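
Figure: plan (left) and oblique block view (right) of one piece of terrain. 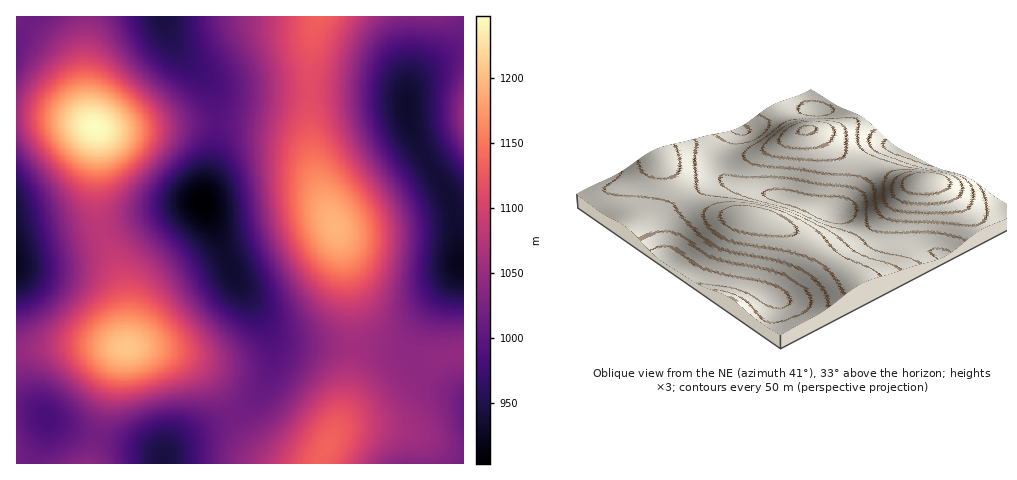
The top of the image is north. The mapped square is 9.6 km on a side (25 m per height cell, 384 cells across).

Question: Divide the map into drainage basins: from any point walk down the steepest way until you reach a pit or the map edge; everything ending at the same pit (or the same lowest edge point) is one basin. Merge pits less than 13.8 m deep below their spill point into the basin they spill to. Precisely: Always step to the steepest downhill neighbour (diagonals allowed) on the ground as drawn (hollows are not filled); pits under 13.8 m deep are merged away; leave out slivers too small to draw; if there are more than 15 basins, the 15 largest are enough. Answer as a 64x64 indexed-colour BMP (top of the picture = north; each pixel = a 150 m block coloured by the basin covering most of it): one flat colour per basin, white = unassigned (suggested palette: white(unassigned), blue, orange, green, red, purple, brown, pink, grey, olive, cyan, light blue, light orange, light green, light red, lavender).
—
<image width="64" height="64" href="data:image/bmp;base64,Qk12CAAAAAAAAHYAAAAoAAAAQAAAAEAAAAABAAQAAAAAAAAIAAATCwAAEwsAABAAAAAAAAAA////ALR3HwAOf/8ALKAsACgn1gC9Z5QAS1aMAMJ34wB/f38AIr28AM++FwDox64AeLv/AIrfmACWmP8A1bDFAHd3d3d3dVVVVVVVVVVVVVVVVVURERFmZmZmZmZmZmZmd3d3d3d1VVVVVVVVVVVVVVVVEREREWZmZmZmZmZmZmZ3d3d3d3VVVVVVVVVVVVVVVVERERERZmZmZmZmZmZmZnd3d3d3d1VVVVVVVVVVVVVVEREREREWZmZmZmZmZmZmd3d3d3d3VVVVVVVVVVVVVVERERERERFmZmZmZmZmZmZ3d3d3d3dVVVVVVVVVVVVVEREREREREWZmZmZmZmZmZnd3d3d3d1VVVVVVVVVVVVURERERERERJmZmZmZmZmZmd3d3d3d3dVVVVVVVVVVVURERERERERESZmZmZmZmZmZ3d3d3d3d1VVVVVVVVVVURERERERERERImZmZmZmZmZnd3d3d3d3VVVVVVVVVVVREREREREREREiJmZmZmZmZmd3d3d3d3dVVVVVVVVVVRERERERERERESIiJmZmZmZmZ3d3d3d3d3VVVVVVVVVREREREREREREREiIiZmZmZmZnd3d3d3d3dVVVVVVVVVERERERERERERESIiIiZmZmZmd3d3d3d3d1VVVVVVVRERERERERERERERIiIiImZmZmZ3d3d3d3d3VVVVVVVREREREREREREREREiIiIiImZmZnd3d3d3d3d1VVVVURERERERERERERERESIiIiIiIiJmRER3d3d3d3VVURERERERERERERERERERIiIiIiIiIiJERERERERERBEREREREREREREREREREREiIiIiIiIiIkREREREREREERERERERERERERERERERESIiIiIiIiIiREREREREREQRERERERERERERERERERERIiIiIiIiIiJERERERERERBEREREREREREREREREREREiIiIiIiIiIkREREREREREERERERERERERERERERERESIiIiIiIiIiREREREREREQRERERERERERERERERERERIiIiIiIiIiJERERERERERBEREREREREREREREREREREiIiIiIiIiIkRERERERERBERERERERERERERERERERESIiIiIiIiIiREREREREREERERERERERERERERERERERIiIiIiIiIiJEREREREREQRERERERERERERERERERERIiIiIiIiIiIkRERERERERBEREREREREREREREREREREiIiIiIiIiIiRERERERERBERERERERERERERERERERESIiIiIiIiIiJEREREREREERERERERERERERERERERERIiIiIiIiIiIkREREREREEREREREREREREREREREREREiIiIiIiIiIiREREREREQREREREREREREREREREREREiIiIiIiIiIiJERERERERBERERERERERERERERERERESIiIiIiIiIiIkRERERERBERERERERERERERERERERERIiIiIiIiIiIiREREREREERERERERERERERERERERERIiIiIiIiIiIiJEREREREQREREREREREREREREREREREiIiIiIiIiIiIkRERERERBERERERERERERERERERERESIiIiIiIiIiIiREREREREERERERERERERERERERERESIiIiIiIiIiIiJEREREREERERERERERERERERERERERIiIiIiIiIiIiIkREREREQRERERERERERERERERERERIiIiIiIiIiIiIiRERERERBEREREREREREREREREREREiIiIiIiIiIiIiJEREREREERERERERERERERERERERESIiIiIiIiIiIiIkREREREQRERERERERERERERERERERIiIiIiIiIiIiIiRERERERBERERERERERERERERERERIiIiIiIiIiIiIiJEREREREQREREREREREREREREREREiIiIiIiIiIiIiIkRERERERBEREREREREREREREREREyIiIiIiIiIiIiIiREREREREERERERERERERERERERETIiIiIiIiIiIiIiJEREREREQRERERERERERERERERMzMiIiIiIiIiIiIiIkREREREgzMzMzMzERERERERMzMzMyIiIiIiIiIiIiIiREREiIiDMzMzMzMzMzMzMzMzMzMzIiIiIiIiIiIiIiKIiIiIiDMzMzMzMzMzMzMzMzMzMzMiIiIiIiIiIiIiIoiIiIiIMzMzMzMzMzMzMzMzMzMzMyIiIiIiIiIiIiIiiIiIiIgzMzMzMzMzMzMzMzMzMzMzIiIiIiIiIiIiIiKIiIiIiDMzMzMzMzMzMzMzMzMzMzMiIiIiIiIiIiIiIoiIiIiIMzMzMzMzMzMzMzMzMzMzMyIiIiIiIiIiIiIiiIiIiIgzMzMzMzMzMzMzMzMzMzMzIiIiIiIiIiIiIiKIiIiIiDMzMzMzMzMzMzMzMzMzMzMiIiIiIiIiIiIiIoiIiIiIMzMzMzMzMzMzMzMzMzMzMyIiIiIiIiIiIiIiiIiIiIgzMzMzMzMzMzMzMzMzMzMzIiIiIiIiIiIiIiKIiIiIiDMzMzMzMzMzMzMzMzMzMzMiIiIiIiIiIiIiIoiIiIiIMzMzMzMzMzMzMzMzMzMzMyIiIiIiIiIiIiIiiIiIiIgzMzMzMzMzMzMzMzMzMzMzMiIiIiIiIiIiIiKIiIiIiDMzMzMzMzMzMzMzMzMzMzMyIiIiIiIiIiIiIoiIiIiIMzMzMzMzMzMzMzMzMzMzMzIiIiIiIiIiIiIi"/>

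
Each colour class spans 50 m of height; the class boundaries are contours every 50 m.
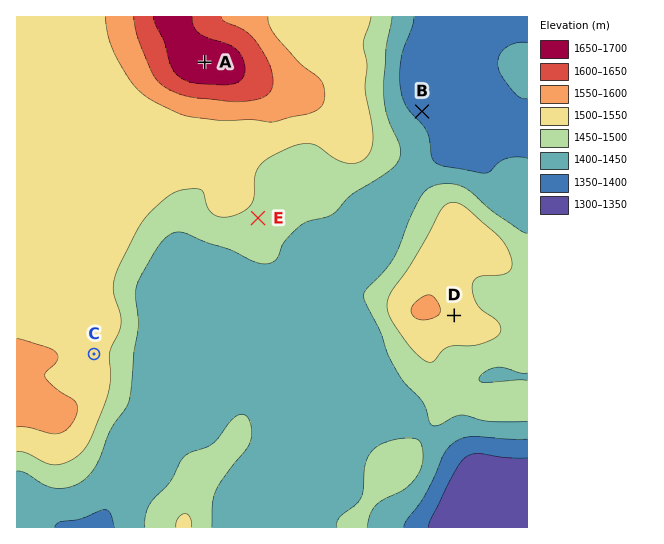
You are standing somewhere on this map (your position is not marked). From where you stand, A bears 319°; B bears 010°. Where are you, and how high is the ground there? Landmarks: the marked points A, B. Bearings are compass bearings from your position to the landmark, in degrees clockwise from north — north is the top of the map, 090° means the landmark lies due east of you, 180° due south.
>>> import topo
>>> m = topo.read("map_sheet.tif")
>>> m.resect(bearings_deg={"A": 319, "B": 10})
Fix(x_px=393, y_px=278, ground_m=1480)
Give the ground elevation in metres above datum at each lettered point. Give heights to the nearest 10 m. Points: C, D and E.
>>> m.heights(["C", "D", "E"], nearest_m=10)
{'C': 1520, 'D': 1540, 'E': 1480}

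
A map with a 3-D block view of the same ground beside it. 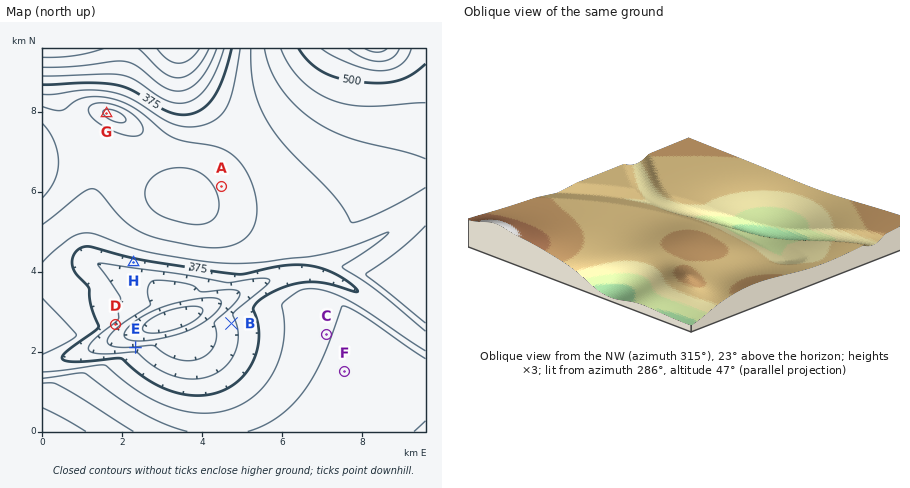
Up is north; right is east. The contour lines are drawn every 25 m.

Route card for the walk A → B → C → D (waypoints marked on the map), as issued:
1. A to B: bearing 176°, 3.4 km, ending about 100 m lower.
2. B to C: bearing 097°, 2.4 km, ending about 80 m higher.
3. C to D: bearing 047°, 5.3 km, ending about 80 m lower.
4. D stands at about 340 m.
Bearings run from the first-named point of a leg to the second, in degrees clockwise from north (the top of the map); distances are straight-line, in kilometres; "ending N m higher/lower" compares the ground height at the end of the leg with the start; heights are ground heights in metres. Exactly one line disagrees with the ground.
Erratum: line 3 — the bearing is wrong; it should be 273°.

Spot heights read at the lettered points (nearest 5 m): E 330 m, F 435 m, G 480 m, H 365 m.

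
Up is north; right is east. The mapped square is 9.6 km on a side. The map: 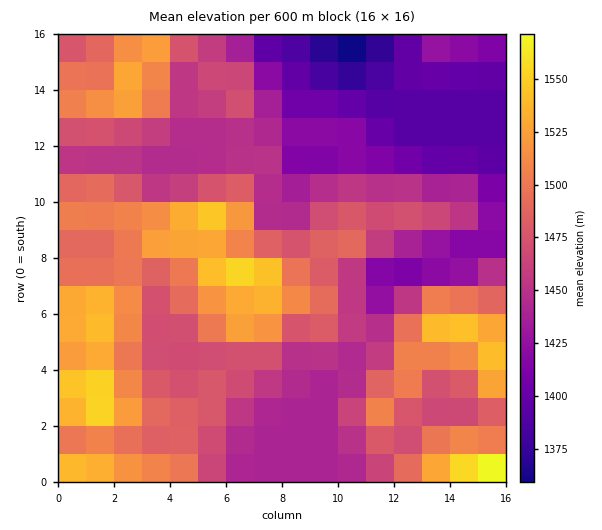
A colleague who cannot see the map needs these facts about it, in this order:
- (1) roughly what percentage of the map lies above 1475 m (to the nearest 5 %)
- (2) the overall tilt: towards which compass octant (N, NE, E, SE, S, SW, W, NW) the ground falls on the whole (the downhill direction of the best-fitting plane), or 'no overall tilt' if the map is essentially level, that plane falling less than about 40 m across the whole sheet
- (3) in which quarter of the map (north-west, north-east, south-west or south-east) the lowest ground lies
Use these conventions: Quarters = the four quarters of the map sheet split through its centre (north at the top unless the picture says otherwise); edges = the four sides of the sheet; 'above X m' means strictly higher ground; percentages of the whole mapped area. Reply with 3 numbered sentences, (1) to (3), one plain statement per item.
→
(1) About 45 % of the map lies above 1475 m.
(2) On the whole the ground falls towards the north-east.
(3) The lowest point lies in the north-east quarter of the map.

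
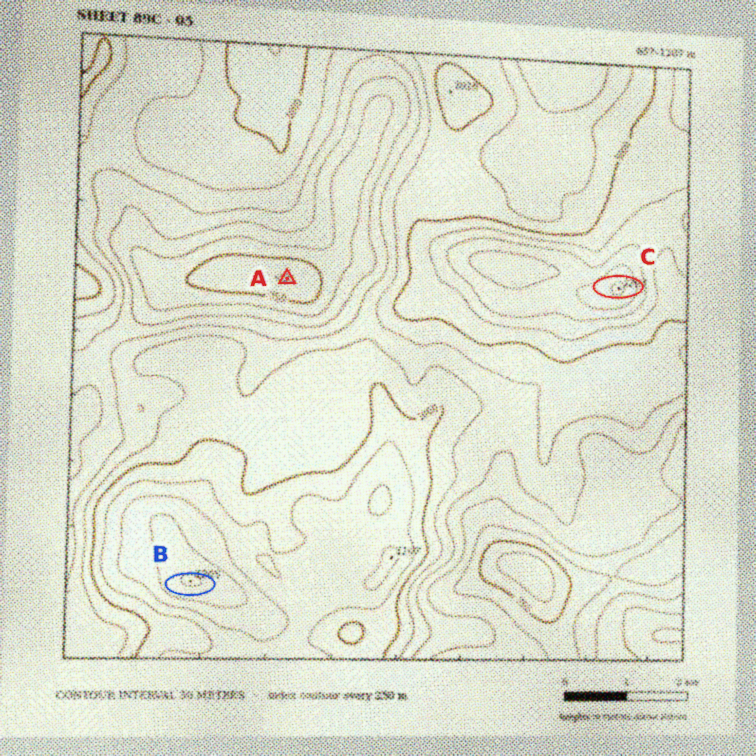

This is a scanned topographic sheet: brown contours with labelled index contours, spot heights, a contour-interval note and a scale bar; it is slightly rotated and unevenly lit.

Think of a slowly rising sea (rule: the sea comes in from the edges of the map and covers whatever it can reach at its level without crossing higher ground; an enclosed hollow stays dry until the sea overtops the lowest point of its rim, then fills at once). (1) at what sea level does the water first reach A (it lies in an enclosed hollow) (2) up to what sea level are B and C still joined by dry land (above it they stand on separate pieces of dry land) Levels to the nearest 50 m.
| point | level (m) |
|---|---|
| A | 900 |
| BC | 950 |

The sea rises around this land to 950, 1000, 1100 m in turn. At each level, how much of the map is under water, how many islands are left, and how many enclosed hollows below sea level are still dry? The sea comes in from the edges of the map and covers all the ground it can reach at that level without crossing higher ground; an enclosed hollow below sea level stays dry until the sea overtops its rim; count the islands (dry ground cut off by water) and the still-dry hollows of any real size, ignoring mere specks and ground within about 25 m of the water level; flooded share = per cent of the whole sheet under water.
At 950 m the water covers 46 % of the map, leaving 0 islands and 0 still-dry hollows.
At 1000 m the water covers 69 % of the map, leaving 0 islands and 0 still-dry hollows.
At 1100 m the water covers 93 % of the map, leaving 2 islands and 0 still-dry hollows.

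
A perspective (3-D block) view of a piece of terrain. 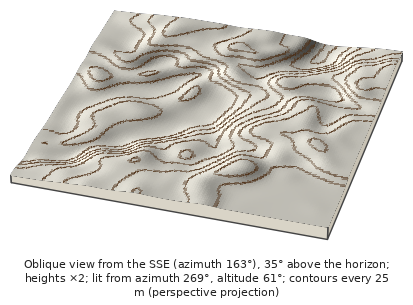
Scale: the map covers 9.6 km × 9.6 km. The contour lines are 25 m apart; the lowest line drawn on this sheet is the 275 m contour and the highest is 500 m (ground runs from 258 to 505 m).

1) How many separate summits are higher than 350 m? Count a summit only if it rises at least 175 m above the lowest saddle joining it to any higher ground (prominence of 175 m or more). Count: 1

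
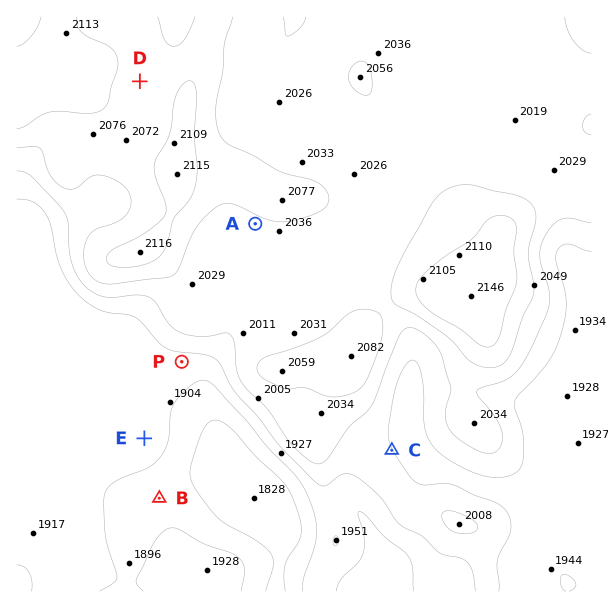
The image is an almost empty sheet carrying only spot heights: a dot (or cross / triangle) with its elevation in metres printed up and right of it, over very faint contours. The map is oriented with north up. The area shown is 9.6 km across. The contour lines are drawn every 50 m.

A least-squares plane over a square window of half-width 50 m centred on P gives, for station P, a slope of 5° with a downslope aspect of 170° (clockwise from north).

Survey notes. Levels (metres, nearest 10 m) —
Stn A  2040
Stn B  1880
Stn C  1950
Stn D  2070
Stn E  1920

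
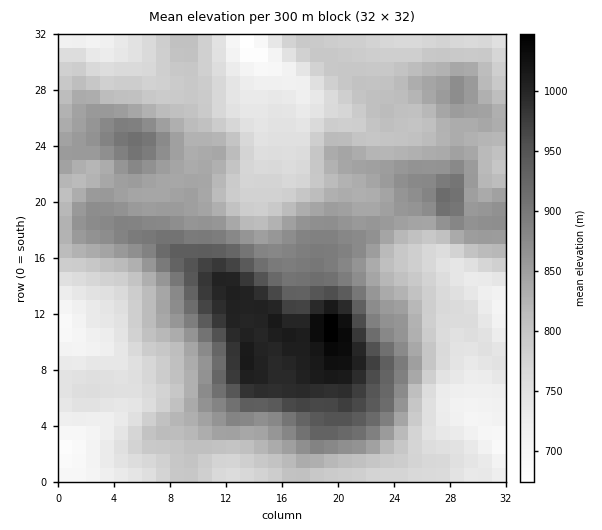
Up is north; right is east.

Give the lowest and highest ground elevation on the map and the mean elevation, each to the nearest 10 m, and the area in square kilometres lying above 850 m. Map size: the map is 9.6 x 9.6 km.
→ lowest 670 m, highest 1050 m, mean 830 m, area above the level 30.4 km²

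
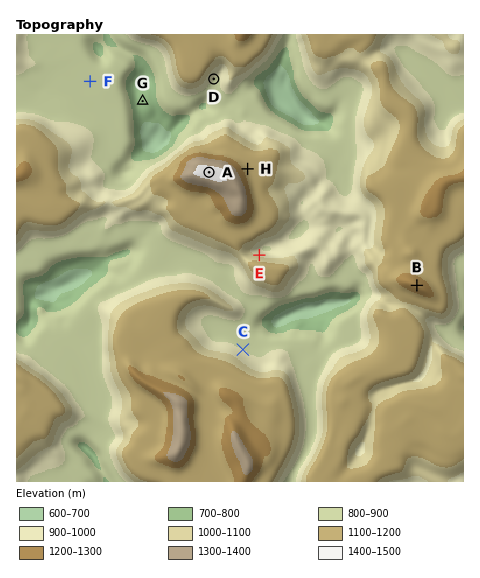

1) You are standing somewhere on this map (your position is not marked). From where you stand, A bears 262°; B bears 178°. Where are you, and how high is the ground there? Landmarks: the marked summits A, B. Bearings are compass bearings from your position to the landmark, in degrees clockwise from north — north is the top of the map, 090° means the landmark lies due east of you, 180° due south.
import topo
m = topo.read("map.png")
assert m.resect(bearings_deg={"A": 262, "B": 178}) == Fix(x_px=412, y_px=144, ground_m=1140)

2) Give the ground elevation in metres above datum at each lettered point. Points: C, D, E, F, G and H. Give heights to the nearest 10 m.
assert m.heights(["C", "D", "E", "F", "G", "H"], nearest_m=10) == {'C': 900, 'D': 900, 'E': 980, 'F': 880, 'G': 750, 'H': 1160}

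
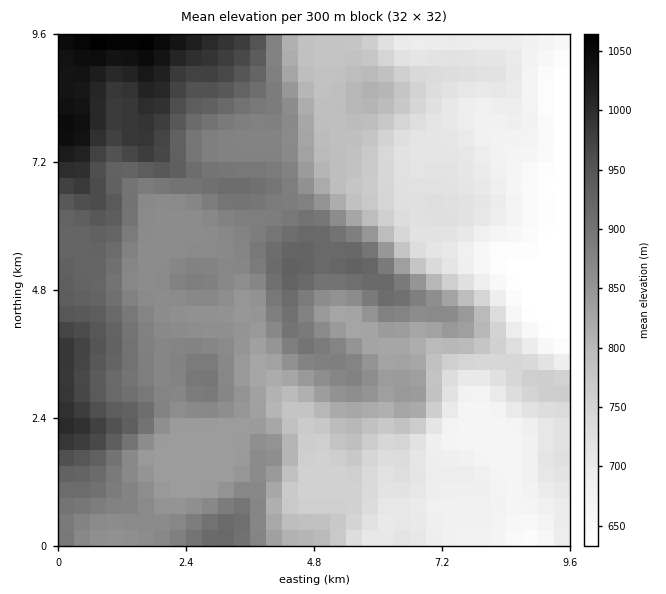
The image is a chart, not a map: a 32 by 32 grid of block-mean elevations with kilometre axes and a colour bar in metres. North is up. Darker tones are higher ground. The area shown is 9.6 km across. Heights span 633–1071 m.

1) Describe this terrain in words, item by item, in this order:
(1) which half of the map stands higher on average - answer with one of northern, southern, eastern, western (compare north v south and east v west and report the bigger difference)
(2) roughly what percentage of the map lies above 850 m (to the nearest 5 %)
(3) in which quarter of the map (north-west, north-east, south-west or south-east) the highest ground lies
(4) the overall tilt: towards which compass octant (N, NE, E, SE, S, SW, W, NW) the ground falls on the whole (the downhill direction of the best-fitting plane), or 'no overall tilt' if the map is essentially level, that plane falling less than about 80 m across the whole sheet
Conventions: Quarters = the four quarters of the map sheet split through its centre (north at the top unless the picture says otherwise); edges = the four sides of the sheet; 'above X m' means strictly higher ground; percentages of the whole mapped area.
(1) On average the western half of the map is the higher ground.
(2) Roughly 45 % of the ground is higher than 850 m.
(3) The highest ground is in the north-west quarter.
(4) On the whole the ground falls towards the east.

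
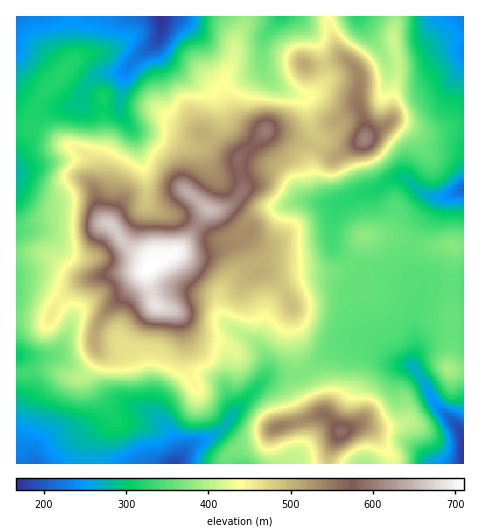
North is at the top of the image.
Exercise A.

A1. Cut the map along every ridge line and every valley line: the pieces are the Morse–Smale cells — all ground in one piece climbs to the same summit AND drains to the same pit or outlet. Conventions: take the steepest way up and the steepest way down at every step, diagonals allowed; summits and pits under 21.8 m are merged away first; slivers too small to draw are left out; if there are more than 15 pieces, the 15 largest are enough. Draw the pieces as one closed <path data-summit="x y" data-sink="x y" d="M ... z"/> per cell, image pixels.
<path data-summit="150 267" data-sink="161 17" d="M161 16l-145 1 0 110 15 0 5 2 25 14 19 7 8 8 4 9-1 14 5 14 4 19 7 9-58-1-16 6-16 2 0 23 23 0 8 2 25 19 7 3 10 1 26-5 30-3 12-9 23-12 16-24-14-7-26-7-10-7-1-30-14-46 6 4 35 6 10 6 17 5 14 25 4 3 11 0 12-4-2-14 12-13-24-23-9-26-12-11-18-7-26-24-5-8 0-6 5-12z"/><path data-summit="150 267" data-sink="174 463" d="M243 239l-35 14-34 0-16 8-10 7-13 17-33 31-6 12-2 12 4 18-10 19 4 8 16 22 4 11-21 23-4 14 1 9 88 0 13-18 32-16 43-51 6-4 25-1 0-18-4-21 0-33-8-14-13-14-12-3-7-21z"/><path data-summit="150 267" data-sink="463 461" d="M381 235l-17 1-12 27-8 6-7 3-43 1-8 2-20-3 4 2 13 14 9 18-1 29 4 39 12-3 30-25 12-4 14 1 34 21 15 2 4-15-2-35 10-29 3-3 37 0-1-38-39 0-32-10z"/><path data-summit="150 267" data-sink="463 189" d="M405 177l-12 1-21 13-15 3-21 11-38-3-13 4-23 4-10 6-18 20-9 4-10-1-18-13-21 26 11 2 21-1 35-14 8 11 7 22 6-2 12 5 10 0 8-2 38 0 12-4 10-10 8-21 5-3 25 1 32 10 39 0 1-56-3 0-15 7-13 0-12-5z"/><path data-summit="341 432" data-sink="463 461" d="M358 342l-9 0-12 4-26 22-16 7 5 18 9 17 6 5 11 0 15 16 16-5 11 2 7 6 14 19 4 11 70 0 1-29-7-10-20-19-20-35-7-6-13-1-7-4-21-15z"/><path data-summit="364 139" data-sink="463 189" d="M397 121l-8 1-21 13-8 8-24 13-21-9-4 11 1 14 4 13 11 17 12 2 18-10 15-3 25-14 10 1 14 14 12 5 13 0 18-8 0-62-9 0-21 6-8 0z"/><path data-summit="341 432" data-sink="174 463" d="M294 374l-17 0-13 5-43 51-32 16-12 17 151 1 4-18 8-15-14-16-11 0-6-5-9-17z"/><path data-summit="150 267" data-sink="34 463" d="M95 361l-12 14-5 3-10-2-16-6-17 0-19 4 1 90 70-1 4-22 21-23-4-11-16-22-4-8z"/><path data-summit="150 267" data-sink="17 355" d="M145 270l-36 4-29 9-22 19-10 17-31-2-1 55 36-2 21 8 9-2 14-18 2-5-4-13 2-12 6-12 33-31z"/><path data-summit="150 267" data-sink="17 174" d="M31 127l-15 2 0 100 11 1 22-8 57 2-6-10-4-19-5-14 1-14-4-9-8-8-19-7z"/><path data-summit="209 209" data-sink="161 17" d="M132 128l14 46 1 30 5 4 31 10 14 7 12-17 11 2 7-3 14-13 3-12-3-8-12 3-11 0-4-3-14-25-17-5-10-6-35-6z"/><path data-summit="449 369" data-sink="463 461" d="M463 284l-36 0-3 3-10 29 2 35-3 12 24 43 20 19 6 10z"/><path data-summit="265 130" data-sink="281 17" d="M279 16l-34 1 0 7-8 15-3 18-10 24 0 11 8 19 10 11 18 8 9 0 24 7 22 10 2-10-8-17-4-19-4-5-24-10-10-10-5-10 1-27 14-18z"/><path data-summit="265 130" data-sink="161 17" d="M244 16l-82 0 0 13-5 12 0 6 5 8 21 21 23 10 12 11 9 26 24 24 15-16-24-9-10-11-8-19 0-11 10-24 3-18 8-15z"/><path data-summit="364 139" data-sink="463 17" d="M458 48l-10 0-27 10-23 4 1 8-5 19-3 32 13 2 22 10 38-7 0-77z"/>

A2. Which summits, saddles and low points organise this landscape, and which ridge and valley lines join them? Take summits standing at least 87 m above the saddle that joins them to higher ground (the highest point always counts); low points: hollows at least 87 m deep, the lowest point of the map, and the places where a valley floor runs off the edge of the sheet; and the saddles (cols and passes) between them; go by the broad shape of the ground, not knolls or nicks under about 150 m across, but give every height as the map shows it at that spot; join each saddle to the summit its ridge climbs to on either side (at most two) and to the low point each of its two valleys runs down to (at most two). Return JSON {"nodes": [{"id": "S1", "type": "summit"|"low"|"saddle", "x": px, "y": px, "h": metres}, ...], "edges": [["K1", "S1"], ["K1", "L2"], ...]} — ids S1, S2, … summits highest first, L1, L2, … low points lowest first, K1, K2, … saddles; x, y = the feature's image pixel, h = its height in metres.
{"nodes": [
{"id": "S1", "type": "summit", "x": 151, "y": 266, "h": 711},
{"id": "S2", "type": "summit", "x": 364, "y": 139, "h": 610},
{"id": "S3", "type": "summit", "x": 341, "y": 432, "h": 591},
{"id": "L1", "type": "low", "x": 161, "y": 17, "h": 166},
{"id": "L2", "type": "low", "x": 463, "y": 461, "h": 168},
{"id": "L3", "type": "low", "x": 174, "y": 463, "h": 182},
{"id": "L4", "type": "low", "x": 463, "y": 189, "h": 207},
{"id": "L5", "type": "low", "x": 463, "y": 17, "h": 226},
{"id": "K1", "type": "saddle", "x": 315, "y": 147, "h": 492},
{"id": "K2", "type": "saddle", "x": 295, "y": 375, "h": 372},
{"id": "K3", "type": "saddle", "x": 411, "y": 243, "h": 357},
{"id": "K4", "type": "saddle", "x": 463, "y": 127, "h": 316}],
"edges": [["K1", "S1"], ["K1", "S2"], ["K1", "L1"], ["K1", "L4"], ["K2", "S1"], ["K2", "S3"], ["K2", "L2"], ["K2", "L3"], ["K3", "S1"], ["K3", "L2"], ["K3", "L4"], ["K4", "S2"], ["K4", "L4"], ["K4", "L5"]]}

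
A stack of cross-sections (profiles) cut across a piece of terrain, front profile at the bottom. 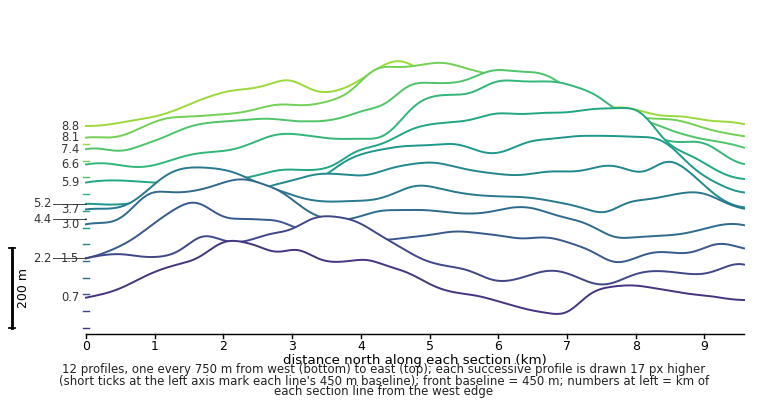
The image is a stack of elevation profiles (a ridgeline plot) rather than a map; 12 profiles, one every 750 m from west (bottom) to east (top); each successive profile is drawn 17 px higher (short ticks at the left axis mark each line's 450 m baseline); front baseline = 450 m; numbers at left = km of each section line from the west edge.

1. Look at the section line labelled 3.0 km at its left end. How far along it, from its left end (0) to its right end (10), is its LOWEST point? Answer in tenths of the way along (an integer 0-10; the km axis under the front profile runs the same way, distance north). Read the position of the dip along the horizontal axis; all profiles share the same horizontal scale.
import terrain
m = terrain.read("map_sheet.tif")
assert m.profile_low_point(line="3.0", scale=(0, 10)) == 8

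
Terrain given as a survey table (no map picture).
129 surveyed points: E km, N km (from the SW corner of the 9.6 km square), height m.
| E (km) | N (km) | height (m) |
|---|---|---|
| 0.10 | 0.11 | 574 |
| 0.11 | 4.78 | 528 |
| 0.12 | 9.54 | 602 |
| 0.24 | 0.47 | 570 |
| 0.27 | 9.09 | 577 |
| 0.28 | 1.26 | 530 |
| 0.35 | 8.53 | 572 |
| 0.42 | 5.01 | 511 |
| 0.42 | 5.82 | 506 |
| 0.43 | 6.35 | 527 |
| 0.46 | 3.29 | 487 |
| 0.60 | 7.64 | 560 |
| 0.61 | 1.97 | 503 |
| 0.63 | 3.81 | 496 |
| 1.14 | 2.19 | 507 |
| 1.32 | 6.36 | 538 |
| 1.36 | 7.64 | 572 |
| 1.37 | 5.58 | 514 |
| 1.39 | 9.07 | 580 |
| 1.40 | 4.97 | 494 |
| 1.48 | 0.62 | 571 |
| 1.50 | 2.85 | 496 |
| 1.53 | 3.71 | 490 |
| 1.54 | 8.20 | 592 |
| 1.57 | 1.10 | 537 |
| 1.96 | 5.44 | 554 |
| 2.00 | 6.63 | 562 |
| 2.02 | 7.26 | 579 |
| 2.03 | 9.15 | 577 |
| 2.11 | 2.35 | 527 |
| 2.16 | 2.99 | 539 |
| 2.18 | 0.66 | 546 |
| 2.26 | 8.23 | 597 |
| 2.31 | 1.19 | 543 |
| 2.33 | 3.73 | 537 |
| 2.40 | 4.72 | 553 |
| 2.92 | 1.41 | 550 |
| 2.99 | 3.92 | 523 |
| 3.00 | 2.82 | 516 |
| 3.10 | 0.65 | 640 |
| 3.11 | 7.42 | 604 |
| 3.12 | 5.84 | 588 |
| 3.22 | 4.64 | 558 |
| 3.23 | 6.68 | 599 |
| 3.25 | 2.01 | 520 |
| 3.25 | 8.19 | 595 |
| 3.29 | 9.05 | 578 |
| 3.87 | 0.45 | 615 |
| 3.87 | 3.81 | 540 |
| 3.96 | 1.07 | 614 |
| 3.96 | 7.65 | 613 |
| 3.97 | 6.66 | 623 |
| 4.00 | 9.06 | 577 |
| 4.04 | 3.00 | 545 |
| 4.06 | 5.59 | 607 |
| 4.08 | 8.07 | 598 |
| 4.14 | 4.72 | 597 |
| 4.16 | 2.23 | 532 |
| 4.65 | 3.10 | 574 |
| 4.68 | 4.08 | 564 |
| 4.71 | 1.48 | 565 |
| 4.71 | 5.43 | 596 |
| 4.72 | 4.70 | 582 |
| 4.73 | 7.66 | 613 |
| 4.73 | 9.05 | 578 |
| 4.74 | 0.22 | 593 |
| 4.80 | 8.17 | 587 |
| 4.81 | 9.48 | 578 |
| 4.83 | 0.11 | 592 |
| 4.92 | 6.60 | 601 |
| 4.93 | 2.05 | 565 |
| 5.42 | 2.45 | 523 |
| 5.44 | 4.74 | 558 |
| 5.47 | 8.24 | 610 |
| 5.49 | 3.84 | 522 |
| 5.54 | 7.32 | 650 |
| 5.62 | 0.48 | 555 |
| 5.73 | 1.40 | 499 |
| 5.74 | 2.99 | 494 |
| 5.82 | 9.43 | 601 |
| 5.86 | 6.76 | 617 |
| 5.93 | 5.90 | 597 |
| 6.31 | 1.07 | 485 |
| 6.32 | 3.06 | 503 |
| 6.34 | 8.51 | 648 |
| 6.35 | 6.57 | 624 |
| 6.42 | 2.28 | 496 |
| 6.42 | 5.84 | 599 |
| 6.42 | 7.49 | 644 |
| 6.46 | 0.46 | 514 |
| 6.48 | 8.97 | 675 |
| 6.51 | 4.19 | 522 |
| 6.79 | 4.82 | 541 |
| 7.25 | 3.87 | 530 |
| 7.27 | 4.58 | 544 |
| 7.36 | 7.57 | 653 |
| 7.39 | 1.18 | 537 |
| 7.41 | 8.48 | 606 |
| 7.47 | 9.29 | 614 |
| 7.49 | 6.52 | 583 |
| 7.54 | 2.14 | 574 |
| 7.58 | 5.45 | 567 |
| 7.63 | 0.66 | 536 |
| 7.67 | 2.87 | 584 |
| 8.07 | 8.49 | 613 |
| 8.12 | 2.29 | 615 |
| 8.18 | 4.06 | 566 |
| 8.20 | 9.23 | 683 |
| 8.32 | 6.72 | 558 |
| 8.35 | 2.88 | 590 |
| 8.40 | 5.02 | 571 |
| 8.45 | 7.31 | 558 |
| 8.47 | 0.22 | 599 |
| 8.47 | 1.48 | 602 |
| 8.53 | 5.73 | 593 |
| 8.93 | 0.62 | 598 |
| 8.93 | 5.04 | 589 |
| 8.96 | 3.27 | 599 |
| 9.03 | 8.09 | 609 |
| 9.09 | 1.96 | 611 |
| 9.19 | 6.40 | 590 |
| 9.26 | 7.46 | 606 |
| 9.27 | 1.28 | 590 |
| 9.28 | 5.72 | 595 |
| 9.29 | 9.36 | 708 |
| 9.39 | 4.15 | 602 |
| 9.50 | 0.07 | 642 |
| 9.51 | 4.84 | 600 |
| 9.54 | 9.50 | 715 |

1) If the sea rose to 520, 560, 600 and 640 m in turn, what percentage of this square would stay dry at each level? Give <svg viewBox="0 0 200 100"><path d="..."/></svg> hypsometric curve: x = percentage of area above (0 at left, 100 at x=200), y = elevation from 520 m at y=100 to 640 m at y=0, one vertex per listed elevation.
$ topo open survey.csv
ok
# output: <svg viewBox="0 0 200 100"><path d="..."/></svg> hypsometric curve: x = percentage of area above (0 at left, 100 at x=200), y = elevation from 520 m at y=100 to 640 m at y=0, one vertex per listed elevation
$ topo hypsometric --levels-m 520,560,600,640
<svg viewBox="0 0 200 100"><path d="M168 100l-47-33-75-34-36-33"/></svg>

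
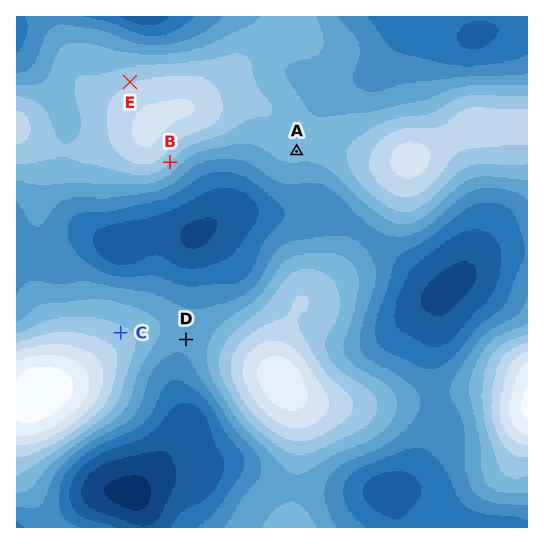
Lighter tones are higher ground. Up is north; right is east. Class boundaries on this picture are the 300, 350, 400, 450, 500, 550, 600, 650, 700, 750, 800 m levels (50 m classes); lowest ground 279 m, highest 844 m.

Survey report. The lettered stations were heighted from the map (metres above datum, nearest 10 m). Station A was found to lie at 560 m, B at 600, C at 620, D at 520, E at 640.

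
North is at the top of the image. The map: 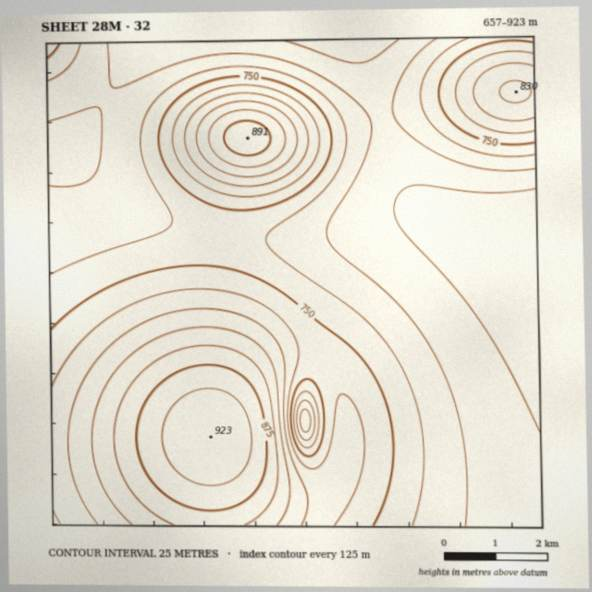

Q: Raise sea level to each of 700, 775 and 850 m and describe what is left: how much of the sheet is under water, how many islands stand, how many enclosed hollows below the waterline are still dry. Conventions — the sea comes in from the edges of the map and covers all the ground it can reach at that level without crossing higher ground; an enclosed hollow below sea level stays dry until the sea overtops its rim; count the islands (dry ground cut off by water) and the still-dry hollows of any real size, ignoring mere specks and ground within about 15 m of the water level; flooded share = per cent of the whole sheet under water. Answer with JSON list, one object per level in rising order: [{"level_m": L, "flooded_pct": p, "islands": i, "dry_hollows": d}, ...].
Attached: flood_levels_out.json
[{"level_m": 700, "flooded_pct": 26, "islands": 0, "dry_hollows": 1}, {"level_m": 775, "flooded_pct": 68, "islands": 1, "dry_hollows": 0}, {"level_m": 850, "flooded_pct": 88, "islands": 1, "dry_hollows": 0}]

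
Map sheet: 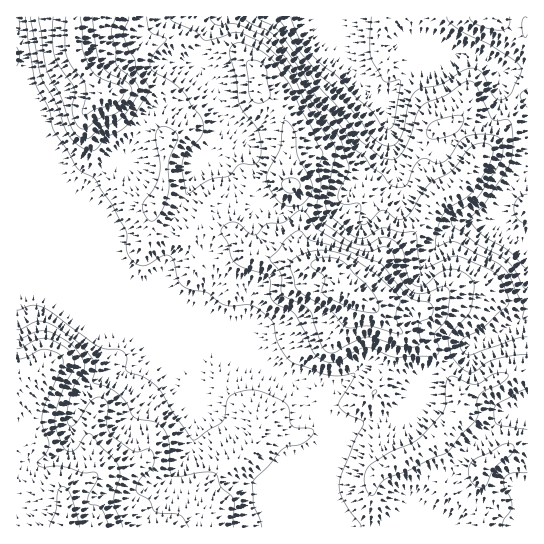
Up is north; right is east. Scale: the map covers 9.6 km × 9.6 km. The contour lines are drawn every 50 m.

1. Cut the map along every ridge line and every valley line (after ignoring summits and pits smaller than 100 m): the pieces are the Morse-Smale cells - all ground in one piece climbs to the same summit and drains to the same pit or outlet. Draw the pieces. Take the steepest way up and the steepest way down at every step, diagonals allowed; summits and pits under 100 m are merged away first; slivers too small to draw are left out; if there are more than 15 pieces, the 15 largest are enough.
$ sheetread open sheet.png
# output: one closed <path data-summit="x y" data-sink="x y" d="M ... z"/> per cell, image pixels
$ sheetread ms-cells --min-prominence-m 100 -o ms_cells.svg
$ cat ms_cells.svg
<path data-summit="350 293" data-sink="333 17" d="M333 16l-110 0-10 7-10 20-3 10 0 13 17 20 8 35-14 26-11 11-12 35-17 30-3 34-5 16-10 8-14 5 52 51 66 27 25 15 8 2 21-2 20 5 2 7-5 16 0 14 3 8-4 6 0 92 56 1 29-19 1-7 20-25 5-2 15 1 3-11 7-11 19-15 25-26 21 1 0-169-13-8-18-16-46-1-46-29-10-20-10-62-4-8-10-5-10-11-22-43z"/><path data-summit="66 527" data-sink="333 17" d="M17 28l-1 499 310 1 1-93 4-6-2-7-24-13-2-12-9-14-12-4-25-15-66-27-50-50-20-13-8-15-20-50-32-28-8-16-26-66-2-48z"/><path data-summit="103 93" data-sink="333 17" d="M222 16l-206 1 0 10 9 24 2 48 30 75 17 19 19 16 26 61 7 9 13 6 14-4 10-8 5-16 3-34 17-30 12-35 11-11 14-26-8-35-17-20 0-13 5-16 8-14z"/><path data-summit="66 527" data-sink="333 17" d="M527 16l-194 1 6 25 22 43 10 11 10 5 4 8 10 62 10 20 46 29 46 1 29 23 2-1z"/><path data-summit="103 93" data-sink="333 17" d="M517 413l-10 0-6 6-19 20-19 15-7 11-3 11-15-1-5 2-20 25-1 7-28 18 143 1 1-113z"/><path data-summit="103 93" data-sink="333 17" d="M311 379l-19 3 4 3 7 12 2 12 22 11 1-13 5-21z"/>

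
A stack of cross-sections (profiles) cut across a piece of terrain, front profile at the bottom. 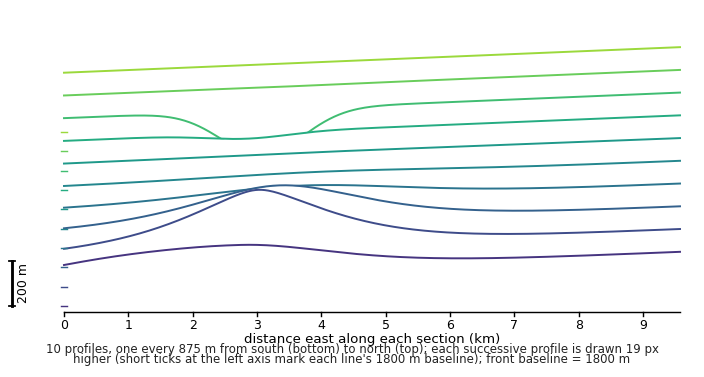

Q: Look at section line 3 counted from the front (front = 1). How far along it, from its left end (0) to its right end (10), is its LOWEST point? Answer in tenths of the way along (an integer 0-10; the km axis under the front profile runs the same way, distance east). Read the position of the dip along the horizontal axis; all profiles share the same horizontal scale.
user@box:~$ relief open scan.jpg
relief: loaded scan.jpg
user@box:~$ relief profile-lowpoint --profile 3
0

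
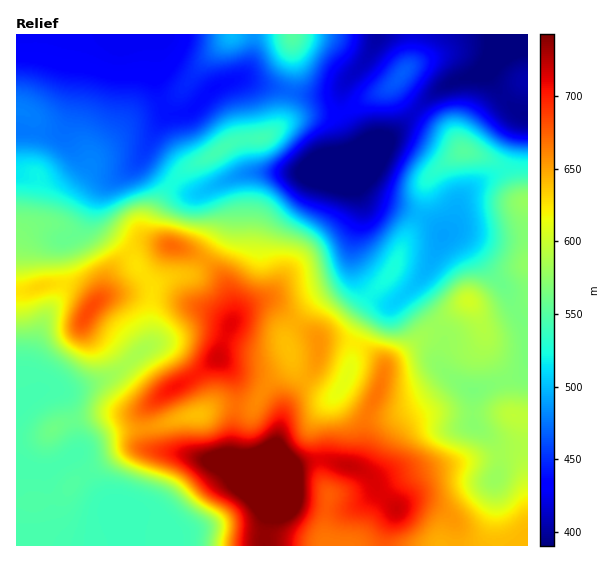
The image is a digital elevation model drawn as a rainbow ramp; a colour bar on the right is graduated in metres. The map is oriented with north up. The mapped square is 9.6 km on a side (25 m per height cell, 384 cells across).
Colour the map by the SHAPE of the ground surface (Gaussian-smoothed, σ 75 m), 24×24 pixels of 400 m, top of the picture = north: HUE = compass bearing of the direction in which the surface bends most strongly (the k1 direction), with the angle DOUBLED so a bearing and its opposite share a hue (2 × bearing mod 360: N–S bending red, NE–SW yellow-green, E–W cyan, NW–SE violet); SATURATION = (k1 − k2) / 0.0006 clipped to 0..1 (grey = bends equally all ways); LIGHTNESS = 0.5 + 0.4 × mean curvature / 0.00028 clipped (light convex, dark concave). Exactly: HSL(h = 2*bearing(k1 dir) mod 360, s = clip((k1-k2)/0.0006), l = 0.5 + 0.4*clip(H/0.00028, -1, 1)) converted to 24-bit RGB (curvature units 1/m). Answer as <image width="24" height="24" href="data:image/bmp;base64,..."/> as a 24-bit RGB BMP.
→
<image width="24" height="24" href="data:image/bmp;base64,Qk32BgAAAAAAADYAAAAoAAAAGAAAABgAAAABABgAAAAAAMAGAAATCwAAEwsAAAAAAAAAAAAAgoJ8g4B8gYR8en+BfX2Bf36AgH+AfnJ9JCxUFDNa7dSS4MVu46wmJlQuR0tqfWxOa15I2ZMhX5coPWddg5lpYqyiZWSzooCkgn6Fgn2Fi4x6c4B9e31+f3t6f2psbSA8MwADFi8EVsoA4qg25tOIMOO7FDaPuXm/YWmls9LNy7fVOG+feM2vZae+OziOv4KUf4GGf3eJmYOFgG93eGRWbUAmOBkJKgkWknrby+v3gbfhqs264vLZTKHUEAopanI3l7t5acKFu4OTg3OzUrFLSlM6MjBEsbligHt0doFqfIt0pEydnQNJoQ0QgTXWPa30sPruft/ZW7fm3+Ps5e7d1gD9PQzJodbpjNrYjoaxcHOisX+qv22tX02XNFJqdrNSj2SPopZtWXdeRCtXkSrp0eP6zN3/zOD/u9//1sb0S63k2HS/6+6VQw+Zg33ZcHe0qnFrbJV9crOEYaW6nF/ByUrRhz6giphoXGeTu5y3jFizXiaKPcZxvOwhOWsEMmoLNj0Wg3Meh4YiPlYh/9+xEiQxUpV5r0J6v6dIcn5So41OfmgzTVcsYzQ+kllfiZ96aIF0aY1haU+INkrMmbLb46ju/KzOapMdEzYOO3IftrkwGl9M9eCcmj94GzkoYTd475uPYqFQYpd4jYGsdF6wQ0mWi6e5jJa3f4B7fHVqY0NFOXogHnwjPo+U68Py/cz/vWPoP4pqd9JnL46DgLRB2C1aP49AEUZJ2pBy3suWTKWWaVZ/ez1RdHNNW41Ad4FPe3BkeDhQdiEemto8HpwwCFomIH4lqzVU/4HM28jnfbmiV32PVVJ1pVZ40beVGTZVNb538e3aY0KiZDVikGSNmIeUdZp6YISHYXZVWBOS66i6oe6mYYyoP3ZgGjoYHCURmq8x67iItYdaTn5tTkJma5yQ1MqtJmbgif/uqXHn/xa7gVqZbm+Dl4V6i6uKVliKZZ5gBC9P9NLn+NrTQGZlXmGJSTmGVW+SOcpywMiT2ry4cFGORn6HWs6ss9XCbMvcjZctIxAezlSd4HnDmFp0f7ZlbKqFc1GDwI7QHnaaC6tt+dLUyKDmU3HILUOrg77VgqXKqK14x7yZuGjWh7m+SqlkUNxDXyNUkRIpN2EkD10uo0jH8sbw2+vrbD6lkVeFfXnbwLHyPGTtxMl+yYx8kkGRfz1UUIYoSVkujM55gLiWdkiZ0YyWpbyBRMtPGQpIxljH2ZekLIZkEEs0d8hY32VxqiOBo4NuZYE5T3IuMGg4jlSo63qelzOOxlmbh9K9XfDkatexmVF1UE58l7yg5+DabWzDBwc6WUiU46GluHiXMm91K4UsfklAslaFu6SPk41sg3VZQYtPI3pqt0aN1pDNpOr60+X4q4vtnUmeiGCDd6qDYsCIt9i04CO6JR14KER+0YeQ242PXVR8WHNcQEFTkGxJwcdojZG7kp/IkLnJJ3KpIWzZ7N/rYtprV2ojWyI20E+WpXmeocKPbOacej2LsDGEi0yhISJJi3JH8nM9j3xVYnl/Rjd3rJx9usCMkXxOk5pFio9UYV86CkEVYZYd/xgYjDgQGSsJG2gQi71kweOqrXdAOBUndUcxbjs7Nz10ZDGh8qKcwMRvQ2NLK2xzdsi2xcvcaG+wkcSegUqBkVdbXolSFUYlkTVW9KLL43e4XJQaHDIBXV0AMzMAJzAWdW5Lc3pfP3BmFEZm5LvQ+83jt1miOpFeEMpDNcA0m65ao09Ef0pvlJaGl4WNWH6DGG5lfMak2Jvz/8z6umvt9sHcpNRaCzknO2ExXYlASXRXFU1JM4NE22157Mvf0vD5p+j/UXn3hYJOio5gcIeMg5CCjXiImICDOIF1MIYoJ1A60IiLyq/p4MT1/8z3flr4KHTWi3a0TGFCJlkrC2pJfcK+3fDboN2gVCQhJh0Nip6ogJKjcXeYhoaQe3aSnomRf1yMjolSImM3NZomi5JHhHhQ1ZBp5VqgPTm5qUXa3GzafrZ/AJpIAI8/5OVhzCcZbhk8d0dGlY6hinOPfm2DiYF2fW53kXhxdVyKsHygoIFbMm0oWmkzcUsolVwHytQTOHFEH1xnpHXX8cfjy6KBCT8YK04JjGArlUmCo4egi3tWgmhbfXVkhHxmenVpg39ta3t6XWCG0mOXt1ZDLGEqZylm37CEuuOKQ2dmKm9HE1tLxYOk89joo3DeRXGqT41nUoeAhp+PgX5qgnxwgH91gX93fn16fX95fX94U2VyhU6K36/DkZPWBx647eve6+feR1LQh7LCF1ZyLnwkyrscrjAypV2SiHeUYICDa4Fa"/>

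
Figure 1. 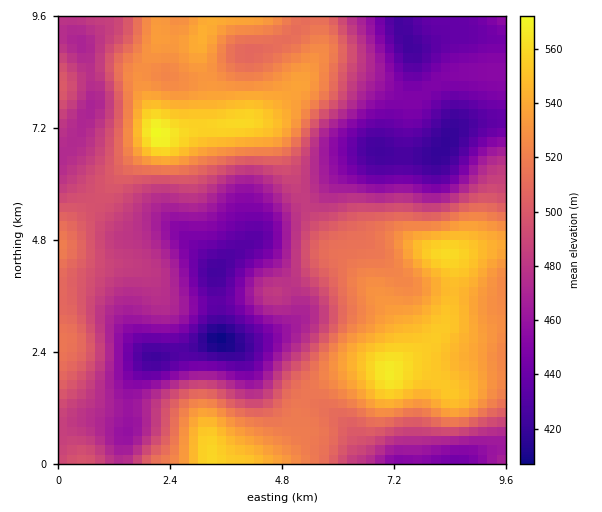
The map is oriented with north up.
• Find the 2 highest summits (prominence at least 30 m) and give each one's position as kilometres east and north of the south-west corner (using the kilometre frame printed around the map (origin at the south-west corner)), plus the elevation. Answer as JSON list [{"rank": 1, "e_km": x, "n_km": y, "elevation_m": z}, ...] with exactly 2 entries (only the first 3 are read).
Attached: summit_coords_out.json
[{"rank": 1, "e_km": 2.14, "n_km": 7.06, "elevation_m": 573}, {"rank": 2, "e_km": 7.09, "n_km": 1.96, "elevation_m": 568}]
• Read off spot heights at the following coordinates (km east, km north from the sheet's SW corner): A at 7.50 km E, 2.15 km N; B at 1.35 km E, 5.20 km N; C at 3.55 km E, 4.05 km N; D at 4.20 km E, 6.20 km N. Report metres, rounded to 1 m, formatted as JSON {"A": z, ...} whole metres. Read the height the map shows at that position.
{"A": 561, "B": 484, "C": 426, "D": 475}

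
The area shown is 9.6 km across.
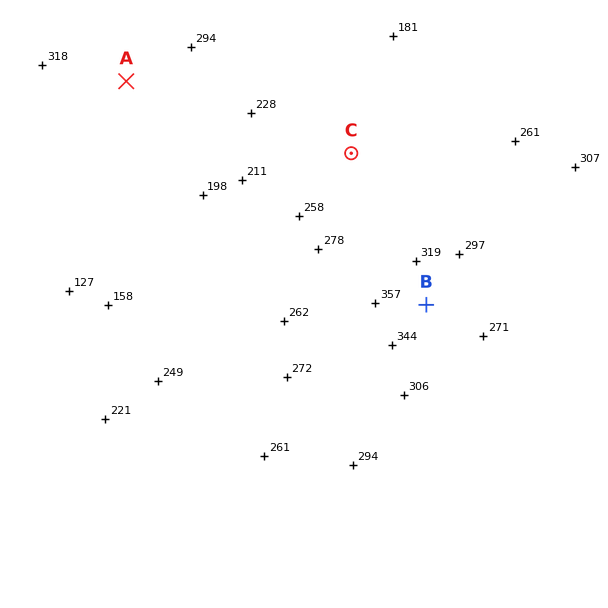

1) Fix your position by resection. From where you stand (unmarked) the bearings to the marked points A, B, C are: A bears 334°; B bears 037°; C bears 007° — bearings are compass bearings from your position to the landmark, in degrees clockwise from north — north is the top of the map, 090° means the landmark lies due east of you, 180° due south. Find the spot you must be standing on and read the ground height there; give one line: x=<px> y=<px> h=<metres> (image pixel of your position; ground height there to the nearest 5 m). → x=312 y=459 h=280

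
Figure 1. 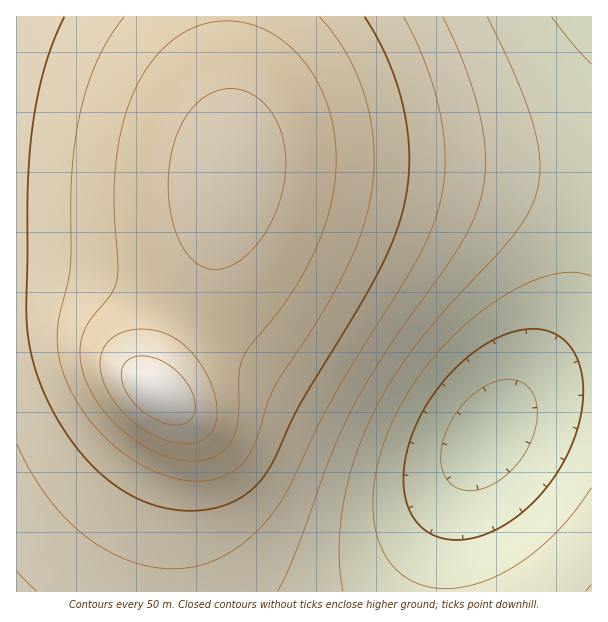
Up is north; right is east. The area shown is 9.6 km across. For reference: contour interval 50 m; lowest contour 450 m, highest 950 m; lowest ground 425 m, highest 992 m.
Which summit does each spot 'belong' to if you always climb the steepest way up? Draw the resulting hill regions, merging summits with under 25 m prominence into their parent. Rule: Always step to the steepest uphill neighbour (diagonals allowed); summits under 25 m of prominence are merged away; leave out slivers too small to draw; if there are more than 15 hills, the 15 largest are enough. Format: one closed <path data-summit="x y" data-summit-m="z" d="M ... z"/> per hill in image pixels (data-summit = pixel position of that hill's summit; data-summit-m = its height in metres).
<path data-summit="228 171" data-summit-m="922" d="M591 16l-574 0-1 253 61 5 33 8 31 10 65 32 94 61 69 37 41 17 27 7 37 0 12-8 17-22 21-14 30-11 38-4z"/><path data-summit="158 392" data-summit-m="992" d="M35 270l-19 0 1 322 428-1 1-42 6-36 11-34 19-37-12 6-26 0-46-14-29-12-46-24-95-61-69-37-30-12-37-11z"/><path data-summit="591 591" data-summit-m="602" d="M591 388l-30 2-31 8-27 18-21 25-19 38-11 34-6 36 0 43 146-1z"/>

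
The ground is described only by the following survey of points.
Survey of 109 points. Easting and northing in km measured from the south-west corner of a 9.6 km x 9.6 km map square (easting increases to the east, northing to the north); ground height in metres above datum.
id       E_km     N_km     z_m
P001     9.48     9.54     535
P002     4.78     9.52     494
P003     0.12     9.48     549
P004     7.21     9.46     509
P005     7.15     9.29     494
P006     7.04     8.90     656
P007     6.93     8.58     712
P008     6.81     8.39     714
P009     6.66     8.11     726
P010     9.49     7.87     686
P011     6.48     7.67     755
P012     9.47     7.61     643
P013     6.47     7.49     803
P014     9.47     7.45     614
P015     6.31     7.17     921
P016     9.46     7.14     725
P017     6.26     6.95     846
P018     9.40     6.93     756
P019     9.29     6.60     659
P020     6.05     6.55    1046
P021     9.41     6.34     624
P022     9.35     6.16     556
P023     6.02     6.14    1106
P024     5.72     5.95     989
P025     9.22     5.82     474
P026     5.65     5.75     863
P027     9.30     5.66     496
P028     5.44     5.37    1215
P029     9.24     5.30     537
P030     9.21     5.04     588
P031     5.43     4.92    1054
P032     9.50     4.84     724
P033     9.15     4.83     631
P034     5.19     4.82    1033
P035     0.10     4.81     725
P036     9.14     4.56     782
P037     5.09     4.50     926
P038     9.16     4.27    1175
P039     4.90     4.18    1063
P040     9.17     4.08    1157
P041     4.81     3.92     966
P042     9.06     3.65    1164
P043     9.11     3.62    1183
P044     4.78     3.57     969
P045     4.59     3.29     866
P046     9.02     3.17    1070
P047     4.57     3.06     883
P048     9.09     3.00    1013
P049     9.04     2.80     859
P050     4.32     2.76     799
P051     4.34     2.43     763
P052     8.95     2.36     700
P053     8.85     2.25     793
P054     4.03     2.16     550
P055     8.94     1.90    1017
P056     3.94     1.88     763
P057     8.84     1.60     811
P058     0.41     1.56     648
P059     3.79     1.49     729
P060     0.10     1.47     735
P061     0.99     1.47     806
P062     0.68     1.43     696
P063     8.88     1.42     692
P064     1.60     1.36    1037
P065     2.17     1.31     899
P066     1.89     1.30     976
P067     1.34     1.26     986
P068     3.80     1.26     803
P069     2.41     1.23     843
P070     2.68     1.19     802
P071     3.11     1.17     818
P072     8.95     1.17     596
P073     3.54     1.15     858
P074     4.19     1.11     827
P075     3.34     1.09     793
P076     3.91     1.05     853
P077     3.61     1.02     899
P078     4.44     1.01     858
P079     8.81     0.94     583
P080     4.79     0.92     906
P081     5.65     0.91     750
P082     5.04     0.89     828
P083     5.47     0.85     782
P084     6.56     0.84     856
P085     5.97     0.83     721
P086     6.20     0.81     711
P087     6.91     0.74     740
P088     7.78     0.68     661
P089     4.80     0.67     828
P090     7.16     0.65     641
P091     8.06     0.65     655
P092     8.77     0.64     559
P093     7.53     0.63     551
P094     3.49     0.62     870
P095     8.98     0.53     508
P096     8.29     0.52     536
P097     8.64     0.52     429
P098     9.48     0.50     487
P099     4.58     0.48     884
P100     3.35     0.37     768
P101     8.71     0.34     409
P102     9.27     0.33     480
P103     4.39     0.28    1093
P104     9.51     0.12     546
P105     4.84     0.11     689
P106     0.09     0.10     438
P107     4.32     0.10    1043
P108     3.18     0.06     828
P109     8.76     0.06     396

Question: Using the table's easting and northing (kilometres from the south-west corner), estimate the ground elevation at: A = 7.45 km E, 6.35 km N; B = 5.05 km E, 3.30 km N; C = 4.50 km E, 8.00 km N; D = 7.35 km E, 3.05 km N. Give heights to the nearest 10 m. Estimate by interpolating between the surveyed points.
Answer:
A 790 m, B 940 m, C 730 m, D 1120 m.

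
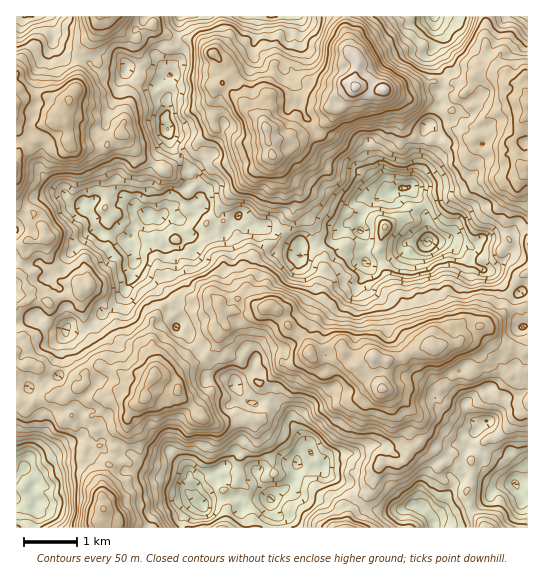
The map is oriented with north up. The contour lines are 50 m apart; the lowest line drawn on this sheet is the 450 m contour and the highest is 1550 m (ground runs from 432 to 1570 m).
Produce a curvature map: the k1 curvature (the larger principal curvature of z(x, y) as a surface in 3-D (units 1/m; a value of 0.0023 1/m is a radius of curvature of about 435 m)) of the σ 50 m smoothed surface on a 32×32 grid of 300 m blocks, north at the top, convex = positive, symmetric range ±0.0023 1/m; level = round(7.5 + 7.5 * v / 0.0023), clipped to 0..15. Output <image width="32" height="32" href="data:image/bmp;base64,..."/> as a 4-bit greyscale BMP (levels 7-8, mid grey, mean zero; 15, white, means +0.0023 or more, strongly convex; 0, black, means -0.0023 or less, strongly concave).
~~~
<image width="32" height="32" href="data:image/bmp;base64,Qk12AgAAAAAAAHYAAAAoAAAAIAAAACAAAAABAAQAAAAAAAACAAATCwAAEwsAABAAAAAAAAAAAAAAABEREQAiIiIAMzMzAERERABVVVUAZmZmAHd3dwCIiIgAmZmZAKqqqgC7u7sAzMzMAN3d3QDu7u4A////ALZ57ezJl7qZeO3Ip7t477m3aL+puHTLtqqa28hmuvbmyYnfq6p57NqY25zaqcv4l4mbzYyKi4ub+aa8/Lna2plZi6usqYvKy5iYqNrqqsuqmJu4vLbY2K25W6p6rJmv2bvdqfypz//+mbubna6ZhezquarP3N+JnMae7Lzaus3Mm83LnNr56auLjIv/yLqKm5yd2cr9trTbys2cupmb68rdub2Y6qzOyP763P/s2KqJuXearNqZ2Xir/PzHvu/p3cyFyKnYid2o3rq5urzcz6W429ia+qrLz/ypqJiIjMvd3szsib28683MnIacu7qrt+id7Zi6rMnMpryrrZrLh87Zyvi32qfay5Sttrt5u6q6/NjamciYyd21y8z5lImq+b7+mpy8q4qW6dmn/6in19jvlq3ZaJnYeq2pnP76uMy4uol9mLe3vnu7uoiHvM24vctaipqd2nvr24rJeFebrN64y6l+/6ra3tmsiJm5nKqv69/ev7ntW5/cqaq8yrvJy6qfe+2VneyvvN6Vid27yLurzKnsd8nm36qPypjFuquOuc+ZvKm8veyYr9vN7ru4vcy/2p2KjOu+yZv//8urxszXfct7tou9i5y7vdq72svN6JubfZqN+3roWe+nhozayq563L6u7+vLubv9mq2Xz8qMy93J/Kq8isp7/brIiJ+s"/>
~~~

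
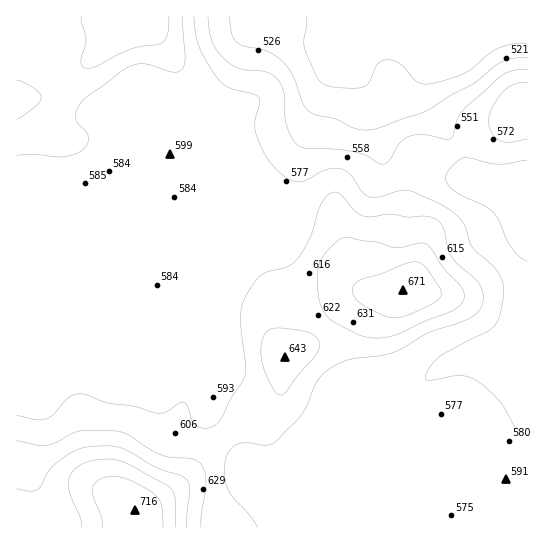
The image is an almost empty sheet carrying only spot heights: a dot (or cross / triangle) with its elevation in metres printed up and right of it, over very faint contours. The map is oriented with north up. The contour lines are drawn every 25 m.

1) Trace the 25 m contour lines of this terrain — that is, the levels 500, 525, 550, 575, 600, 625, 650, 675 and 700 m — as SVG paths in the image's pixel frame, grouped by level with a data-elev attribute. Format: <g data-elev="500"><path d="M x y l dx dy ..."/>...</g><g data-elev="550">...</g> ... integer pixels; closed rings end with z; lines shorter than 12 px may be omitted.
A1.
<g data-elev="500"><path d="M527 43l-13 1-15 4-10 6-23 19-31 10-10 1-7-2-17-18-7-3-7-1-5 1-4 3-8 17-5 5-10 2-20-1-9-2-7-4-12-27-3-12 3-17-1-8"/></g><g data-elev="525"><path d="M527 58l-14 0-12 4-27 21-23 12-26 17-47 16-17 2-9-3-17-8-18-4-8-4-6-8-9-25-8-13-8-7-9-6-26-6-6-4-5-8-3-17"/></g><g data-elev="550"><path d="M527 261l-8-4-8-10-13-28-5-7-8-6-30-15-7-6-2-7 4-9 8-8 5-3 7 0 28 6 29-4"/><path d="M527 69l-13 1-11 5-36 31-9 12-7 20-5 1-24-5-12 2-11 7-10 18-4 3-4 0-15-9-11-3-21-3-28-1-9-3-6-8-5-12-2-31-5-12-10-9-30-4-14-10-7-8-6-9-2-9-2-16"/></g><g data-elev="575"><path d="M527 435l-10-6-18-28-13-13-11-8-8-3-8-1-28 4-6-1 3-9 9-11 9-6 45-24 6-7 4-12 3-20-3-12-8-12-21-19-7-20-4-8-18-13-33-15-11 0-22 6-8 0-7-5-12-18-9-5-7-1-8 2-25 12-8-1-10-6-16-17-11-24-1-11 4-18 0-7-5-4-25-6-11-9-12-18-7-14-3-13-2-17"/><path d="M527 82l-13 2-10 7-12 16-4 15 4 12 9 7 9 1 17-3"/></g><g data-elev="600"><path d="M257 527l-7-12-19-20-4-9-2-11 0-12 2-9 4-6 11-5 24 2 9-3 27-28 17-36 16-13 16-6 30-3 13-4 35-19 40-14 7-5 5-5 2-11-2-12-6-7-16-13-7-8-4-9-5-22-8-8-8-3-20 1-16-3-20 3-6-1-10-5-16-17-5-2-7 3-8 14-9 29-12 20-11 9-18 4-8 4-7 8-9 15-3 9-1 11 5 47-1 10-3 8-12 16-9 20-8 8-10 1-8-3-3-6-5-13-4-4-4 1-13 9-8 1-24-7-27-3-26-9-7 1-5 3-15 16-8 5-11 1-18-5"/><path d="M17 155l17-1 29 3 11-2 8-5 5-5 2-7-2-5-11-12 0-7 2-7 9-10 41-30 7-3 8 0 28 8 10-1 3-5 1-7-3-42"/></g><g data-elev="625"><path d="M201 527l0-12 4-25 1-12-4-12-7-6-33-5-12-6-23-15-12-3-36 0-25 12-9 3-28-5"/><path d="M277 394l5 1 4-3 11-15 20-24 2-6 0-5-2-4-4-4-12-3-23-3-8 1-5 5-4 12 1 16 7 18z"/><path d="M373 338l14-1 12-3 26-13 26-10 7-4 5-5 1-7-3-8-16-18-14-20-5-5-7-1-24 5-18-6-32-5-10 6-13 15-4 11-1 14 2 18 5 12 6 6 8 5 22 11z"/><path d="M17 119l19-13 4-5 1-4-2-4-4-4-10-6-8-3"/><path d="M81 17l5 24-5 21 2 5 6 1 8-2 34-17 31-6 6-9 1-17"/></g><g data-elev="650"><path d="M187 527l3-37-1-7-3-4-6-4-23-7-28-17-11-4-24-1-17 4-12 7-13 10-14 22-8 2-13-2"/><path d="M387 317l10 1 10-3 24-10 9-7 1-5-2-6-12-18-5-5-7-2-8 1-26 11-19 5-8 6-1 8 4 8 10 6z"/></g><g data-elev="675"><path d="M176 527l-1-29-1-5-4-5-43-25-9-3-11-1-13 1-11 3-8 6-5 8-2 6 1 8 11 26 2 10"/></g><g data-elev="700"><path d="M163 527l-1-21-6-11-25-14-9-4-9-1-14 4-4 3-2 6 1 9 8 20 1 9"/></g>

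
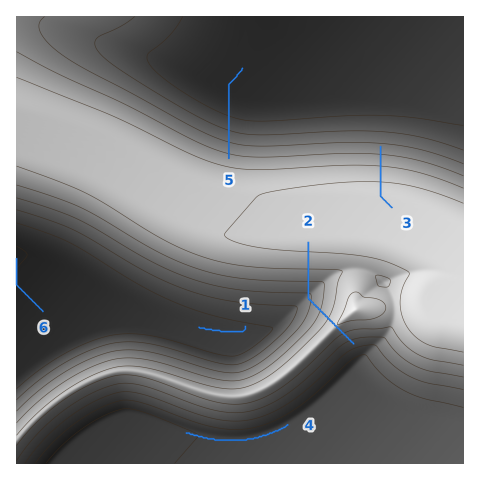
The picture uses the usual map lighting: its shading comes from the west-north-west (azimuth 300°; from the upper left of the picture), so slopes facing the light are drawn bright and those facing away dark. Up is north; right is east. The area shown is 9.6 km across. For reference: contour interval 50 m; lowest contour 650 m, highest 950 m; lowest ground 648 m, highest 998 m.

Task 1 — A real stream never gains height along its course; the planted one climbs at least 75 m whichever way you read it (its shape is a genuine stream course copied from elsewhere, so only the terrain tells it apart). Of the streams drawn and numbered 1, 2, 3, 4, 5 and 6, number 2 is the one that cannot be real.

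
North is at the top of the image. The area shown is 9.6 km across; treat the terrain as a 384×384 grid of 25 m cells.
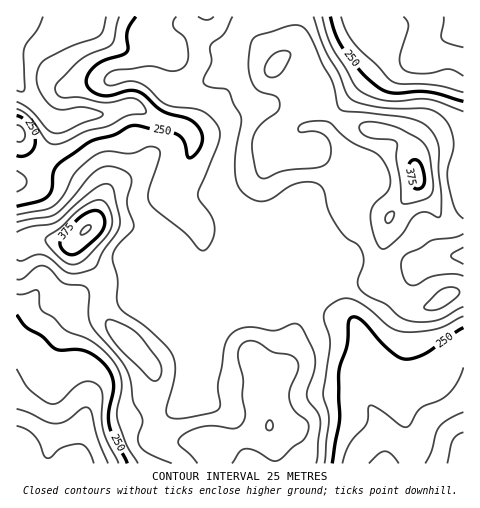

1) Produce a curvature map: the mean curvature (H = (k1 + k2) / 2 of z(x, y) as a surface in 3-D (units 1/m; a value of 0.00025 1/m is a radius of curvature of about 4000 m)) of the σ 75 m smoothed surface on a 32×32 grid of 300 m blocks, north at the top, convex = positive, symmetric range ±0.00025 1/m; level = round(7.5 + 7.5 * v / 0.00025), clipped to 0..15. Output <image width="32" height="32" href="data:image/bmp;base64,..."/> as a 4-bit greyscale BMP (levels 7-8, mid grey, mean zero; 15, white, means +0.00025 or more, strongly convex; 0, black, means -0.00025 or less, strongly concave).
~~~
<image width="32" height="32" href="data:image/bmp;base64,Qk12AgAAAAAAAHYAAAAoAAAAIAAAACAAAAABAAQAAAAAAAACAAATCwAAEwsAABAAAAAAAAAAAAAAABEREQAiIiIAMzMzAERERABVVVUAZmZmAHd3dwCIiIgAmZmZAKqqqgC7u7sAzMzMAN3d3QDu7u4A////AHmXVFWZhnqYVqeuZGdYmYVnd1N63LvOyHm3q1VnWalkVohSu5h4rKeLuM1miGmYZXi5Qa2IdEREaaishnZ5d4eZumJcqYVVZ4umVmZWmniZmJl1Jqq1Z4eKt2d2Z5mIiIiYdSWcxmZ2ibupZFaIh4iIh0Mo3aZmaOuKunVVeHd3dndUf/lmd2nqWJiXVXh2Zod6mO+lZnh3hmmXhjaHVVSKiYnXRWd3d2Zol2Mmi93FaJZJtEZ3d3dmZ3iFWIu9+5NmNsZXh3d3eHd3mL62R9/CKHfHV4d3d4mYd2Z8tVZ60z3GU1Z3h4d3d3dmWJRlNMq/+DFXiYeIh3d3aVi1d0XurP/Geql2eId3dolZ6Ga9mUb/92iGZ3d2Z2eYWvo22EMUjcRGVoh2eGVXl2m6eKNDNGm4dkaYd5uVNYdlOP9yVnd5y6hkeXerqHaIZCj+M4Z4eaiJlkiHmYm8lkRb+0XoeImWeso1h5uGnIRWaLt3+yWrmbuYJGactmdmz8q5d/MAAReiACd2aJdlav/cqZpgaSEAAKuXiHVYmZd2Z626Bt2t+Cr+uIZ3V73GRTWZdSupnP/dl4qVfMZZx1dTRFVah4m6iGRYhXvZe6dmZDWJioeHZVZlapZ6qtxlRodViHiHZDjKhnmYmIrKVEiYdlVnl1RpqYy2WqdnulRYmZqF"/>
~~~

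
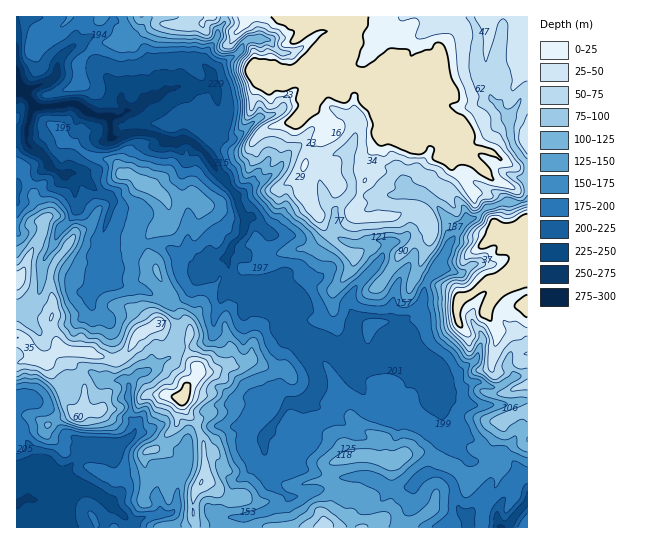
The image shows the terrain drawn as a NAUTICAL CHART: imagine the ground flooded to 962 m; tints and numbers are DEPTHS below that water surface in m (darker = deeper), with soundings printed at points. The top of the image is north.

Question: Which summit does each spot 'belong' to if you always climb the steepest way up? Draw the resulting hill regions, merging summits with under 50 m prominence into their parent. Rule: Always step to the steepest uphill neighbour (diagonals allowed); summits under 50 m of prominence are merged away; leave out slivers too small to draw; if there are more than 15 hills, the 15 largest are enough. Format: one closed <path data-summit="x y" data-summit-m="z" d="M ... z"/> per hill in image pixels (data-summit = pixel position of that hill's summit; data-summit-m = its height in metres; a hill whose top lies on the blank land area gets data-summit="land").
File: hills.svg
<path data-summit="land" d="M527 16l-510 0-1 167 21-8 12-11 2 4 12 7 6-2 3-14 5-9 16-10 12 1 6-4 7 0 16-5 9 0 14 3 10 6 7 2 7-3 10 1 14 12 11 17 19 23 6 20 4 5-1 13-12 14-5 12 5 28 6 4 9 2 18 14 9 0 17 23 15 9 11 3 24 21 6 13 11 13 8 4 13 1 18 9 6-6 5-10 17-15-21-27-1-21 2-3 9-4 6-9 5-21 15-18 8-21 8-13 10-13 11-3 10-10 20-6 12 2 9-5z"/><path data-summit="land" d="M143 132l-9 0-16 5-7 0-6 4-12-1-16 10-5 9-1 11-6 5 10 12 1 24-4 7-12 11-7 17-10 16-2 8 2 5 27 4 11 12 4 1 8-5 3-13 2-3 3 0 6 2 10 11 29 7 24 12 9 15-3 28-6 11-21 14-11 2-9 12-6-5-24 0-6-7-7-1-44 27-21 0-5 2 0 30 9 7 12 32-1 12-8 16 11 2 12-4 4-5 1-8 26-28 28-6 10 30 0 11-9 13 22 20 1 5 109 0 2-11 29-9 8-4 7-7-11-8-6-7-5-16-1-13 23 14 18 2 20 8 40-1 27 13 19-4 13-12 13 0 13 9 5 24 10 11 21-31 3-8-12-15-9-2-11-9-16-22-2-17-4-8 2-18-6-10-7-8-4 3-14 13-5 10-6 6-18-9-17-3-15-15-6-13-24-21-11-3-15-9-17-23-9 0-18-14-12-3-3-3-5-28 5-12 12-14 1-13-4-5-6-20-19-23-11-17-14-12-10-1-7 3-7-2-10-6z"/><path data-summit="land" d="M527 199l-8 4-12-2-20 6-10 10-11 3-17 23-9 24-12 12-8 27-6 9-9 4-2 3 1 21 8 12 21 22 10 17 14 9 13 2 27 0 29-4 2-2z"/><path data-summit="17 338" data-summit-m="937" d="M101 271l-3 0-2 3-3 13-6 5-6-1-14-14-24-2-1-4-1 15-4 11-10 12-11 1 1 90 25-1 44-27 7 1 6 7 24 0 6 5 9-12 16-5 18-13 4-9 0-15 3-6 0-7-6-12-27-15-29-7-10-11z"/><path data-summit="325 527" data-summit-m="900" d="M266 453l1 13 5 16 6 7 11 8-7 7-8 4-29 9 0 11 204 0 6-8 12-3-10-11-5-24-13-9-13 0-13 12-19 4-27-13-40 1-20-8-18-2z"/><path data-summit="17 279" data-summit-m="933" d="M49 164l-12 11-21 10 1 124 10 0 10-12 4-11 2-24 10-16 7-17 12-11 4-7-1-24-3-5-7-7-14-7z"/>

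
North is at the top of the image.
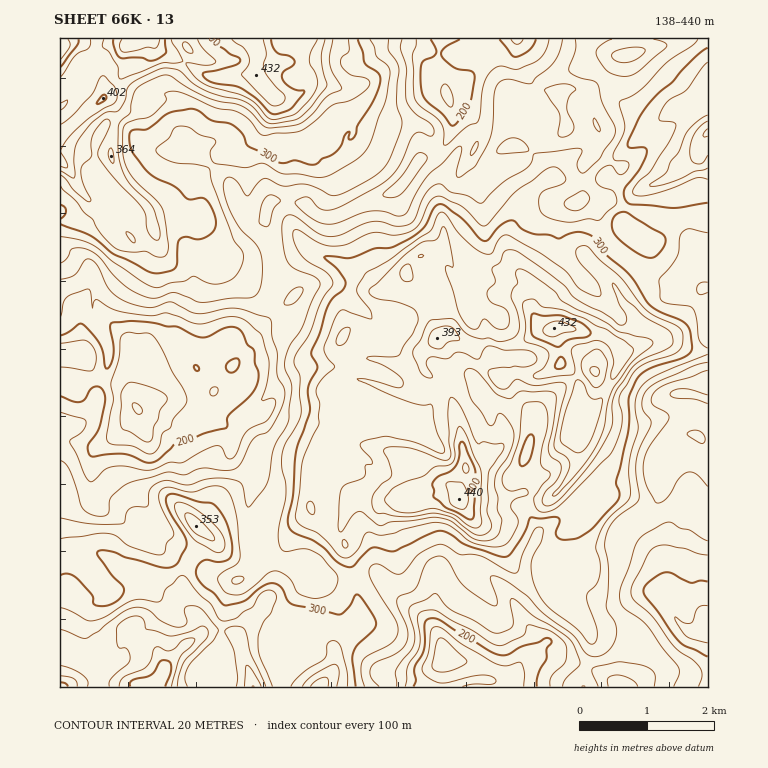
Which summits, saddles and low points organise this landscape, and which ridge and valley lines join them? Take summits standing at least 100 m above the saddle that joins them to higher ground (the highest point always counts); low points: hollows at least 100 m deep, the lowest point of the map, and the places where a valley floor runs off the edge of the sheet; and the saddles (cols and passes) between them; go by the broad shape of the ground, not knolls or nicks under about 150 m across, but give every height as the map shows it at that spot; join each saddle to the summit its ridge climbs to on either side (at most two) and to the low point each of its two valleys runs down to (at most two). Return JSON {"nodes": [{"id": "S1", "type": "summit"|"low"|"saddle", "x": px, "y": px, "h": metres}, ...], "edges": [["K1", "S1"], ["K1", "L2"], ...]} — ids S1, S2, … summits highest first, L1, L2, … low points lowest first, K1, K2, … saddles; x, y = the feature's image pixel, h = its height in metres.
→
{"nodes": [
{"id": "S1", "type": "summit", "x": 458, "y": 499, "h": 440},
{"id": "S2", "type": "summit", "x": 60, "y": 49, "h": 440},
{"id": "S3", "type": "summit", "x": 155, "y": 687, "h": 419},
{"id": "L1", "type": "low", "x": 136, "y": 408, "h": 138},
{"id": "L2", "type": "low", "x": 444, "y": 658, "h": 148},
{"id": "K1", "type": "saddle", "x": 353, "y": 577, "h": 294},
{"id": "K2", "type": "saddle", "x": 606, "y": 239, "h": 292},
{"id": "K3", "type": "saddle", "x": 275, "y": 264, "h": 255}],
"edges": [["K1", "S1"], ["K1", "S3"], ["K1", "L1"], ["K1", "L2"], ["K2", "S1"], ["K2", "L1"], ["K2", "L2"], ["K3", "S2"], ["K3", "S1"], ["K3", "L1"]]}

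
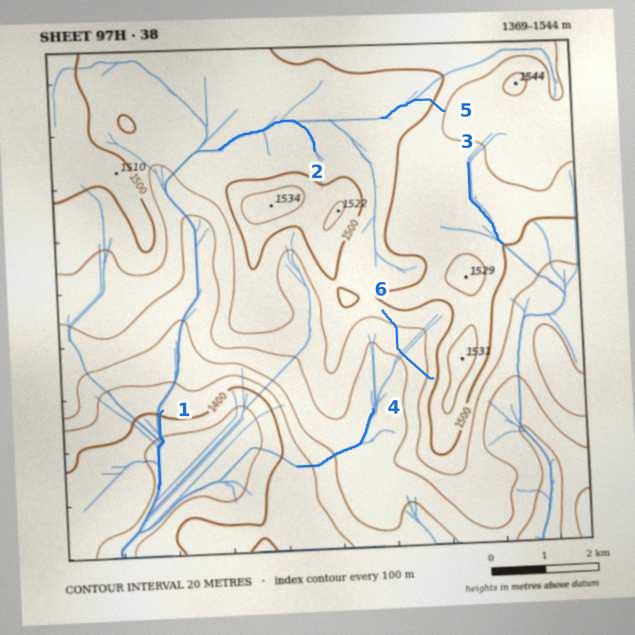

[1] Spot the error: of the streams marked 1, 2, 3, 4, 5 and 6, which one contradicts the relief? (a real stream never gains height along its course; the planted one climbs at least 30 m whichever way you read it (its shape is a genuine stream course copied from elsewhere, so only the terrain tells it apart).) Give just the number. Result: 6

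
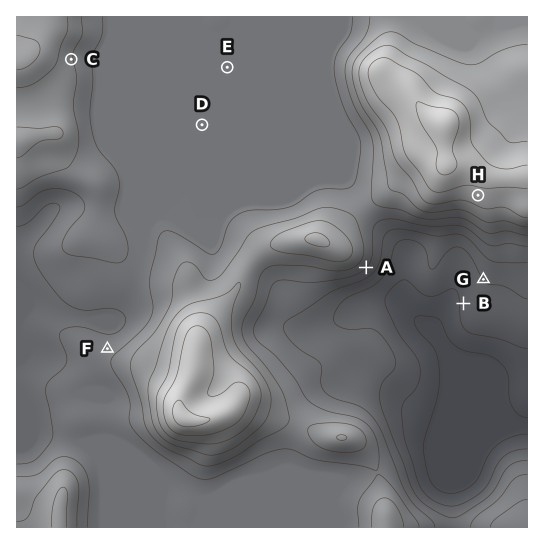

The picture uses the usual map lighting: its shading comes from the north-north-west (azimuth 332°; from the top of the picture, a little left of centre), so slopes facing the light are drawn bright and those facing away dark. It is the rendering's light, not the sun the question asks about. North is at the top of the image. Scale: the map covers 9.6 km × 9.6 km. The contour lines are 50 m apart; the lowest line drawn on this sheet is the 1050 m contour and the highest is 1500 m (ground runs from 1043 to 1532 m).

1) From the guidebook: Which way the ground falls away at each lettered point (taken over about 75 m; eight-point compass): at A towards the SE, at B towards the W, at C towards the E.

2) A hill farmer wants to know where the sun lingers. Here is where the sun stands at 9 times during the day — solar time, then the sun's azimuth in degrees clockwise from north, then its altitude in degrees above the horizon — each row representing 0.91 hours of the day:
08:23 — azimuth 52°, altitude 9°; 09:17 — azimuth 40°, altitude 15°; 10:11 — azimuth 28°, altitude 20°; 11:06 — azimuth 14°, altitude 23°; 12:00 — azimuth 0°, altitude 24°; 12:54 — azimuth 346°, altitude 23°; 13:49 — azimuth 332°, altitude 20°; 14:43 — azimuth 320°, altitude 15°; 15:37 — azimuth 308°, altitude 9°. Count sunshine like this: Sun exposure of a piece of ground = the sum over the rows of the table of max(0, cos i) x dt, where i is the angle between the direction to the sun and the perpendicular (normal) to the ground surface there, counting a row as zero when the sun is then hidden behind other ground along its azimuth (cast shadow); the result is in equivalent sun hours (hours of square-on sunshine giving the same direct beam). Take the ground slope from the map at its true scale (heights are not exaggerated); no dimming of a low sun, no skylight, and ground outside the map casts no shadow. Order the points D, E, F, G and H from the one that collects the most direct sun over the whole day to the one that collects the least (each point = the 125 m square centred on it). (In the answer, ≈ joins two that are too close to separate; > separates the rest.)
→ F > D ≈ E ≈ G > H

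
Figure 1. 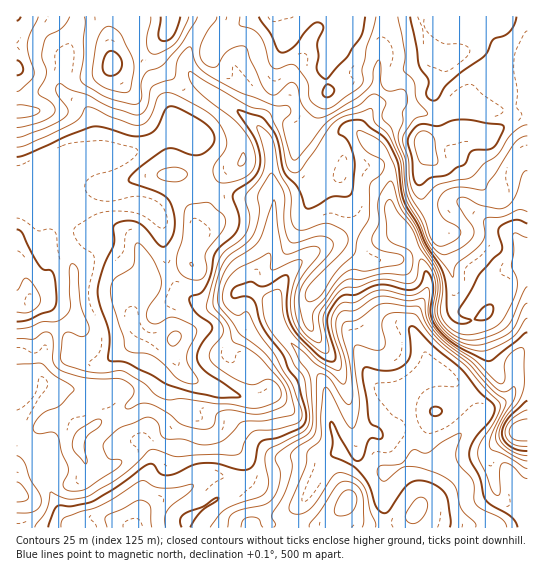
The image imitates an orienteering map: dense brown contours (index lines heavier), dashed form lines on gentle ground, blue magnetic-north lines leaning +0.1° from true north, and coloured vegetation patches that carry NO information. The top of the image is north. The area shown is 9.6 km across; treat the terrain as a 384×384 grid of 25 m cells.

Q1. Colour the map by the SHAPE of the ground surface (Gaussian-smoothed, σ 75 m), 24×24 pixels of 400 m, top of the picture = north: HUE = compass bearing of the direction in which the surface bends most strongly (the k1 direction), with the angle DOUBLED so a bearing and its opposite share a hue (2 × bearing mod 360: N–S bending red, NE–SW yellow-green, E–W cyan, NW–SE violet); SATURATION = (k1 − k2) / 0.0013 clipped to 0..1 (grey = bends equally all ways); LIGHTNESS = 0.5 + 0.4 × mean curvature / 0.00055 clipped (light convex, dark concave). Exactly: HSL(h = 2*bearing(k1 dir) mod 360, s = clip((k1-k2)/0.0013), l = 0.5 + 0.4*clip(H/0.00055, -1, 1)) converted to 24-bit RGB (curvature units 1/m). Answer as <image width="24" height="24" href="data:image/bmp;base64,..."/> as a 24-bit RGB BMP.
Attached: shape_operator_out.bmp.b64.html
<image width="24" height="24" href="data:image/bmp;base64,Qk32BgAAAAAAADYAAAAoAAAAGAAAABgAAAABABgAAAAAAMAGAAATCwAAEwsAAAAAAAAAAAAArKdUZpJMY1Q0dIo6cHROWXN1XoKTm62xvH2YpIFXWVA7Y5hGRLKPRVeywoWttqh/W8XBXDm1pI6Pk5eIcJ6koj2QcjU5ZMBistPQliS/x4u/hKuIVYZaSnBkY4FPT4Q7lYBexo69oHzHoK6/XZmGL2RhVoSU6ebYWkC9OERsrpqWoqOuh1qYcjOOq9iobVSLsZRmPTRtrG5wyJi2wIzLTHyWWXibnqB1Rmo/fHdAmJdTd7B1p3uoUWuJOZJ5wtBMfylBT3hnaKNUj3FTgjpibkSDvtBkjighnVhXVztrmrGEiKpvYmWIw3y5VkeSnXlwn3CabaKWgrWNl2JIcnIsX3M4Q39elFNFnF1zc5N1Y35fiIhlSlyJjH3BzwRz1cJbllekboKobquLvn2aYIZ4cXhacmKPnnKIg5+LhaWilFpfiExXtoOWgNueF0CHwLFdW4OjhYCafGWQm4R9VINwKIB4jDr/6NvwVoV2mHh6dJNzbI9ls2m4tHapdFN1a6dpm3tKgkgzsztlgqnFd9CksuO7EwYzyN+KRW+KfnF5a2WGoZail4KhQ2B2BS4R9expfneOeGVYhWxBdGoyS1suhVc8oXNypVVuf8jUrM/pbozRm4LFy+zhr0+MHQYtzfmxQi9sfntmbIJ2gItvgWRvbhlPkulxBrhChnNlgDqZjpzHkI7Rk23Ca6ebaXmLic2PVq5xb1BOi1ligtWJnWlLawpI7awIc/iJWilniJp4X5B+fGFqRxEfhbUmoe2NJz10e45iNmF5ssGVZ15/omqWp4qtcIWtw7qViG9bSYNdYMSbnLNyfBdldgA6zP/SVRRwZHGekqCcdluOOQMh1l4bgOmDlapMHWFSiKhePX5eSZhGdFhuioVsl7+JT32KsbeSpobErM7cezCgjrlALAAz3fzPuNIvPxlBWY5UhYFSRhNHwAb30/jjsqXXu63HMFGjwKXTfpnCRFCRcmaOgaqCqZV4Zo5adYFPyr40MGsfmTs9lCM+EB1g+ubRzXxOKjx0YnhKYjc5IIdYAJXV8OSnX4Z9voySZCuqha1xnmZ9TEV9Y3aJq6iOhnl9pI+Fj0SJ3duNN2WHNmFZwl+FB1levtaS/M/fPjGesmKVVH6brd2/AAwz9v3KZHaDa5dpg0TImaF3mW5oblB+YIR2hZhunHp0aqesgk2y3darrzh2QmphQ4qDzU13DFMe0G1Q3n3ejJ7Vo7DmujTkiwB7ouZeYoBffpduP2B+m3BvlXZ/c2SMfIKLZYKCl7uPZ1GDcE6IzaGNwHm0hpezMG6NxkafsWtrLHFCur9abphPQHo6MwAz3v3On6nMdqC1ZKF6fDltjGplgXpzc4OAcYx+Z5qEnpVfeVFrUYqJqrKJp4uVpZitST2XPjimxqOgZHqdfZ98q7yTOg9YegKMwf+2lItrkjlTnEtASG59gH9/f3+AgHqBiXZ8kXxrgG5ddFhUVqddhY5oqI1XjHo5N3BqKyZlvcF9jnaTgJ57sZJxDwAz9vzOk7xKVUkyi5pOn7W7SlO4eIJvf4B+eoCCeYqHdHmThG+tmpTBjp+1aGeht2yo06OoI2iltx7PTc9LalyUs7SMoGSaAgAz/PfPvXORdIG5ca6VW4tXX1x+dZNMUHlHbX1kfH9venxoYXlUa4palpZnalR3jGCO3NinOA+t6CRjysCDLnBrsb6KaEyPJAMwx/KemseTk2KSm1lukrFqRWJonpB4c4ppTYNaW31lel9YnJpWRpZcgX9veF5nUoZLs+2hMgEyduCK0ZedR5MzaHsqYRxKFsrPreK9wILMpoTGl6PR15zRZUSRnpzTra7afWrFfDZ6jHhkocKKS5ubaEZPVa6QZ96ZcQoWPHqMNrE6pkRP24qIRH+NHZeUcLiOiZwwlogmVIE4e2ZChW1PnmmohKlBcnw9ki92lF2olbikkcuYhDyEYLuyOqC1fiEqd7fAioSzXIymVYCUx7mkwpLNN1GxcbZTQ4WFwLWYYoKCb3mChZmFcXuIpMq8b1adTF6LjnOsyMu0k2Spo1p8RptfnCqSgcygYl6FmWyIpXJcV5qfr6mEjZVqQ1CVZGOigVuin6p/n3+LYIV7fJJxeHJ/sJtXcl9xVGZ2YpWIvcaPdDuF0XyUQLVBJpG6v4OLU3JydFt5wLaZU4GQn5N8rI6BT2mJVmt5bWeKkbGJiICcmHuji3J7bH96raKCZGuFX3eFXIxgqaZfYFJ7p1t74LusF11wsXBZql6vbJ2ojaJ5cIOLaYNzpIV1mmGvS1B/ladwgJdre3hsg3dwkXV/ZoWX"/>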